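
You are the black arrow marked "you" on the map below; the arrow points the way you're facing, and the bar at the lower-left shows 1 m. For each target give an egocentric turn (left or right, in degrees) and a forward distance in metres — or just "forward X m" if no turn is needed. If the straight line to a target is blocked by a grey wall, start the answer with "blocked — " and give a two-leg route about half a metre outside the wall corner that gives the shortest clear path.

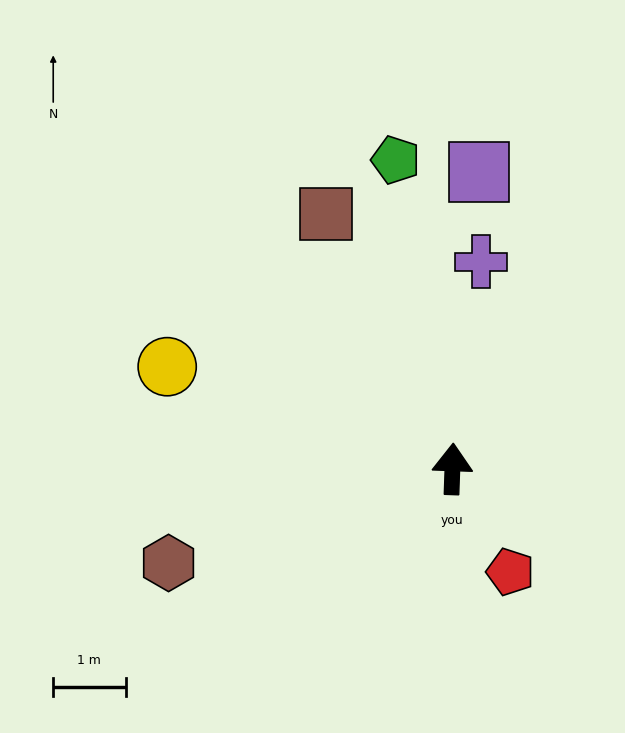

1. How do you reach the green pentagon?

turn left 12°, forward 4.3 m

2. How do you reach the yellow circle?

turn left 72°, forward 4.2 m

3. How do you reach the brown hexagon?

turn left 110°, forward 4.1 m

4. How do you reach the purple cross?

turn right 6°, forward 2.9 m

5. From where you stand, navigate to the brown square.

turn left 28°, forward 3.9 m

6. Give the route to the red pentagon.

turn right 149°, forward 1.6 m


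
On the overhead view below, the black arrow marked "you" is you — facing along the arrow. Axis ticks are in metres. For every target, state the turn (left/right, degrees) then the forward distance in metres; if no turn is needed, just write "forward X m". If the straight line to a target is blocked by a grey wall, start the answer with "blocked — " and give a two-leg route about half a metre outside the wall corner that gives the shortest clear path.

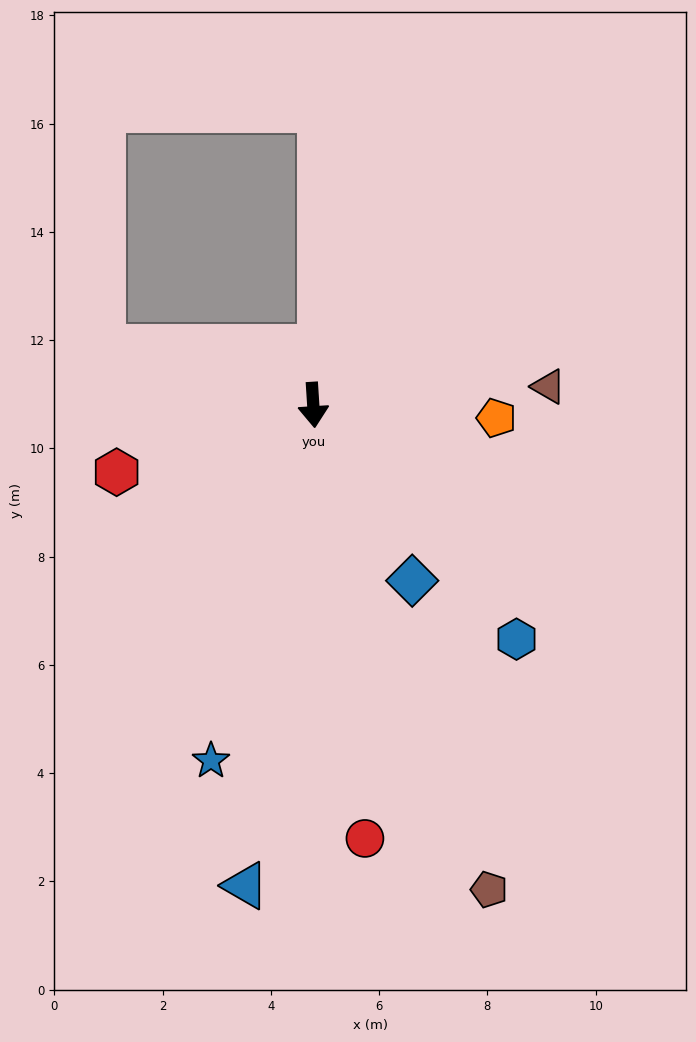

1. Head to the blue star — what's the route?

turn right 20°, forward 6.8 m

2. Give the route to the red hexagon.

turn right 75°, forward 3.8 m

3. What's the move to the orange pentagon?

turn left 82°, forward 3.4 m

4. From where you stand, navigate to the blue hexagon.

turn left 37°, forward 5.7 m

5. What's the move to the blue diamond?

turn left 26°, forward 3.7 m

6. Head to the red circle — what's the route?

turn left 3°, forward 8.1 m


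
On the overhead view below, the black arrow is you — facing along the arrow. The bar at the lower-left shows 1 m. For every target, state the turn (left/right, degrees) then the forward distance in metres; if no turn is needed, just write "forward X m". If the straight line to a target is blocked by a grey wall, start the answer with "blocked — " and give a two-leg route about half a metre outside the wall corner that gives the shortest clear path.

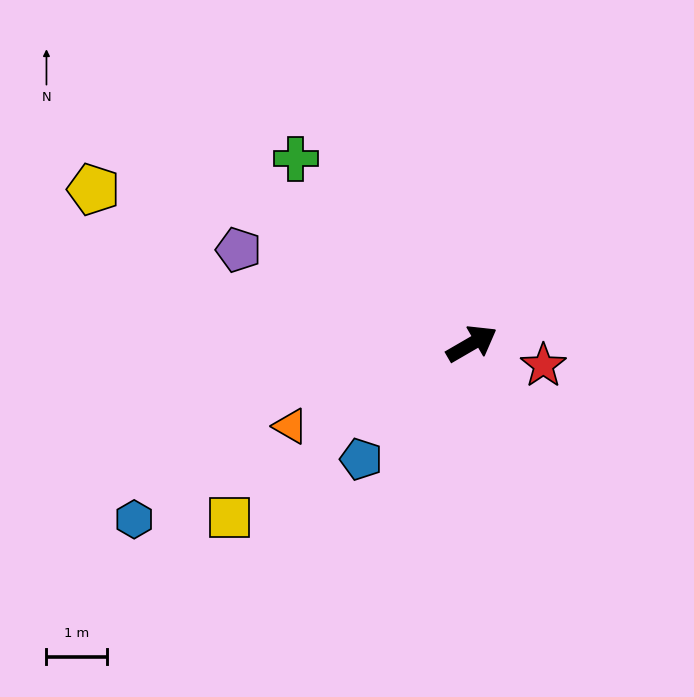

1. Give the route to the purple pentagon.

turn left 128°, forward 4.2 m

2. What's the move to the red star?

turn right 47°, forward 1.2 m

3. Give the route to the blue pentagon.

turn right 164°, forward 2.7 m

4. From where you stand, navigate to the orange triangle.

turn left 174°, forward 3.3 m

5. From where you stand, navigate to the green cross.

turn left 103°, forward 4.2 m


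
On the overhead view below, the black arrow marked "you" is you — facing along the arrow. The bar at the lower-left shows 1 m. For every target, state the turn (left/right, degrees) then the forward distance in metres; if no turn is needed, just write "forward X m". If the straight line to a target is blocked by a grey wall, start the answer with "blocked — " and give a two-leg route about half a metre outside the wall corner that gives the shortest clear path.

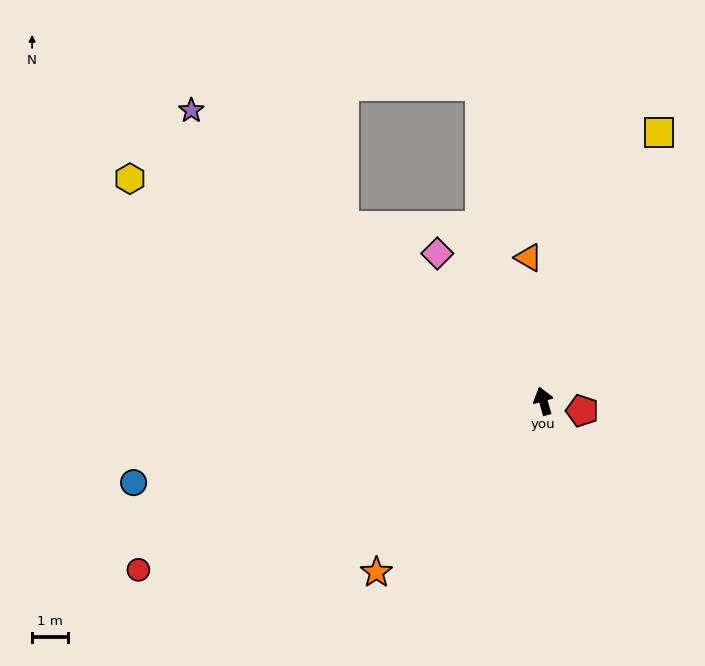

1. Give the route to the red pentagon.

turn right 120°, forward 1.1 m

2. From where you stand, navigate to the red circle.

turn left 97°, forward 12.3 m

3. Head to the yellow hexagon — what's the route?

turn left 46°, forward 13.1 m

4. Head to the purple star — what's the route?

turn left 35°, forward 12.8 m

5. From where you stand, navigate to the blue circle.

turn left 85°, forward 11.7 m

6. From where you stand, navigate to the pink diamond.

turn left 20°, forward 5.1 m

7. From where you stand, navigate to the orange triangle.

turn right 10°, forward 4.0 m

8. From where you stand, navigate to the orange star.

turn left 120°, forward 6.7 m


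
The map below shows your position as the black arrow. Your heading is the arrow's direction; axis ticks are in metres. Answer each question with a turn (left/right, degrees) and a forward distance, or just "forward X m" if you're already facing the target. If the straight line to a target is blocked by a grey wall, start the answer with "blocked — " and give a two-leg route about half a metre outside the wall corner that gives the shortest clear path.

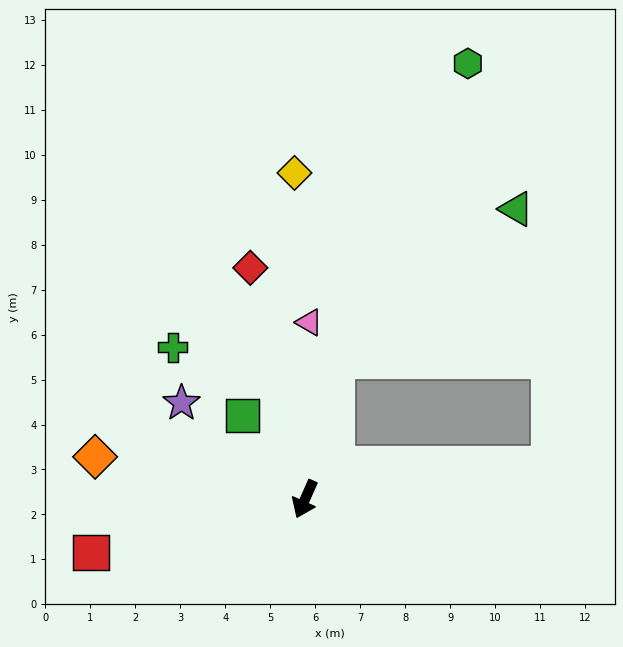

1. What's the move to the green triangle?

blocked — turn right 169°, forward 3.2 m, then turn right 37°, forward 5.2 m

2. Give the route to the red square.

turn right 52°, forward 4.9 m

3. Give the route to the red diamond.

turn right 143°, forward 5.3 m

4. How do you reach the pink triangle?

turn right 158°, forward 3.9 m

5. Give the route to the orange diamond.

turn right 78°, forward 4.8 m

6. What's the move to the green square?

turn right 119°, forward 2.3 m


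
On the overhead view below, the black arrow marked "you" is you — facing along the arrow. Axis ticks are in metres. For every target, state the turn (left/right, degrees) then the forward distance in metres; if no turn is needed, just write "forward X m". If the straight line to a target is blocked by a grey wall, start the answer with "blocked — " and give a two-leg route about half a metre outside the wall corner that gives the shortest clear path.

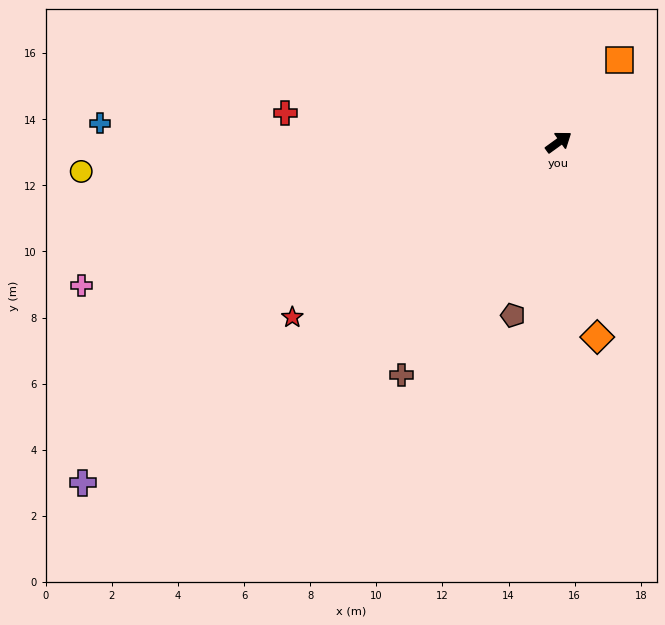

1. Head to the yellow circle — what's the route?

turn left 148°, forward 14.5 m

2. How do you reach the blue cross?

turn left 142°, forward 13.9 m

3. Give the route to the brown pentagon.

turn right 141°, forward 5.4 m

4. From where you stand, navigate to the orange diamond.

turn right 115°, forward 6.0 m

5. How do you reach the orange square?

turn left 17°, forward 3.1 m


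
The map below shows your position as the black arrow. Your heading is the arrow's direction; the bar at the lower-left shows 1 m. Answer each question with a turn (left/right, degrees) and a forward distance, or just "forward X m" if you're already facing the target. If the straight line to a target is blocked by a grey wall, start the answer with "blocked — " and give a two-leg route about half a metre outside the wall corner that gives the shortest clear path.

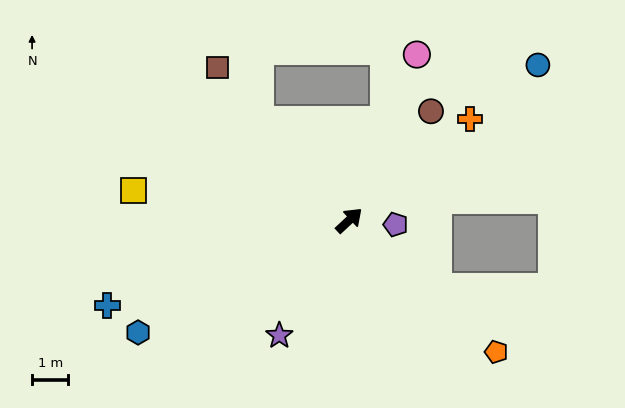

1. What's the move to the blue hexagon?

turn left 165°, forward 6.6 m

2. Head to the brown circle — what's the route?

turn left 10°, forward 3.8 m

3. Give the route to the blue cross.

turn left 156°, forward 7.1 m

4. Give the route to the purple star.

turn right 164°, forward 3.7 m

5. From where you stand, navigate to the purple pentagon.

turn right 48°, forward 1.3 m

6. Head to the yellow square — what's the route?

turn left 129°, forward 6.0 m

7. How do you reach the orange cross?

turn right 3°, forward 4.4 m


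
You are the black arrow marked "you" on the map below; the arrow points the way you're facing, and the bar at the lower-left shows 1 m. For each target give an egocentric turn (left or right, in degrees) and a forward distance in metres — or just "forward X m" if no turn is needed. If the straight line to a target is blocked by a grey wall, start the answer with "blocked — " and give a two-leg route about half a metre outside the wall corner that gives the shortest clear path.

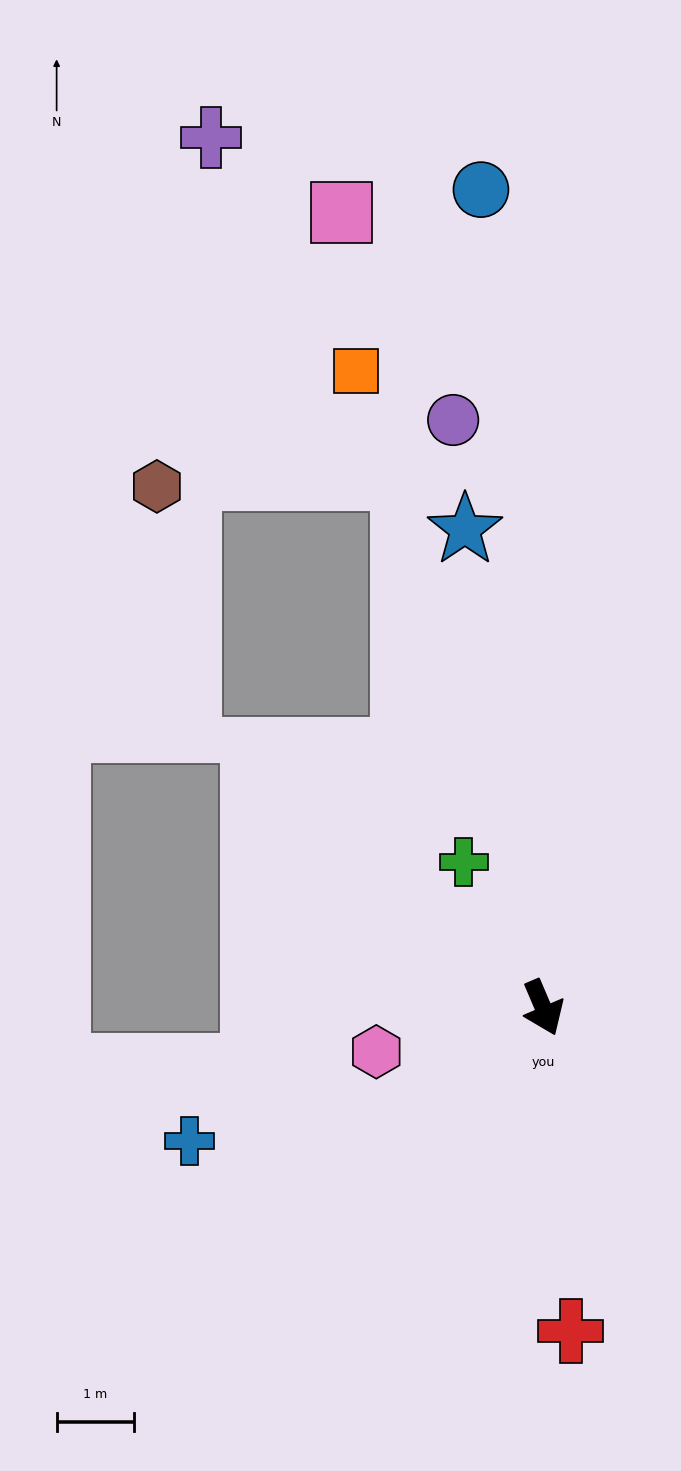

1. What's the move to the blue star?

turn left 166°, forward 6.3 m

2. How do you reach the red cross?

turn right 18°, forward 4.2 m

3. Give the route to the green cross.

turn right 174°, forward 2.1 m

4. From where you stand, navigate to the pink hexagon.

turn right 98°, forward 2.2 m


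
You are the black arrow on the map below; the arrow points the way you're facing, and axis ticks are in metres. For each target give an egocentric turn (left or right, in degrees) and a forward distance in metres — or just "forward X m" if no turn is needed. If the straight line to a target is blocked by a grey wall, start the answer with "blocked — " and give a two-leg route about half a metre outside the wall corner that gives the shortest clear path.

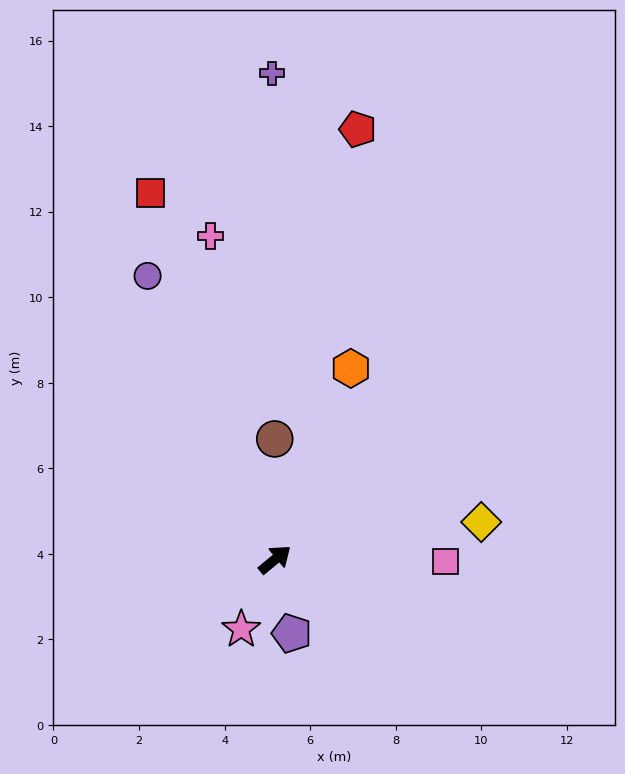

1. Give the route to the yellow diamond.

turn right 29°, forward 4.9 m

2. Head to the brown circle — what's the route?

turn left 51°, forward 2.8 m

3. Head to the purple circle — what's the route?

turn left 75°, forward 7.3 m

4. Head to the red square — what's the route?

turn left 69°, forward 9.0 m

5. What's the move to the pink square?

turn right 40°, forward 4.0 m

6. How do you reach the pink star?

turn right 155°, forward 1.8 m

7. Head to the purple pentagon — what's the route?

turn right 117°, forward 1.8 m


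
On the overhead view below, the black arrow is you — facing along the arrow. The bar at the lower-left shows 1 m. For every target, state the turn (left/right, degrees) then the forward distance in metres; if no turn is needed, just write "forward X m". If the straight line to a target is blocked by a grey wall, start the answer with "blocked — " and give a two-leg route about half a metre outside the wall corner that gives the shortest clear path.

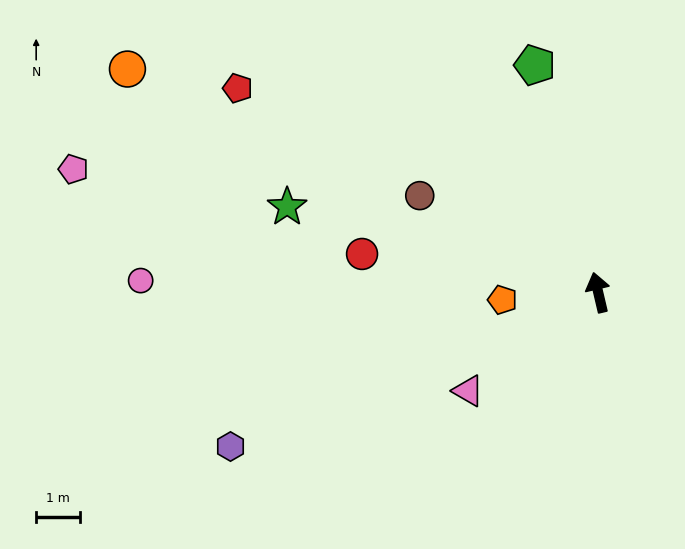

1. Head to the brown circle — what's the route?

turn left 48°, forward 4.6 m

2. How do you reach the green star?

turn left 61°, forward 7.4 m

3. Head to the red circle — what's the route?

turn left 68°, forward 5.5 m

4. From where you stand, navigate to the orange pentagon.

turn left 81°, forward 2.2 m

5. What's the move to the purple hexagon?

turn left 100°, forward 9.1 m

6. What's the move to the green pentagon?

turn left 2°, forward 5.4 m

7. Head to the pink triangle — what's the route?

turn left 114°, forward 3.7 m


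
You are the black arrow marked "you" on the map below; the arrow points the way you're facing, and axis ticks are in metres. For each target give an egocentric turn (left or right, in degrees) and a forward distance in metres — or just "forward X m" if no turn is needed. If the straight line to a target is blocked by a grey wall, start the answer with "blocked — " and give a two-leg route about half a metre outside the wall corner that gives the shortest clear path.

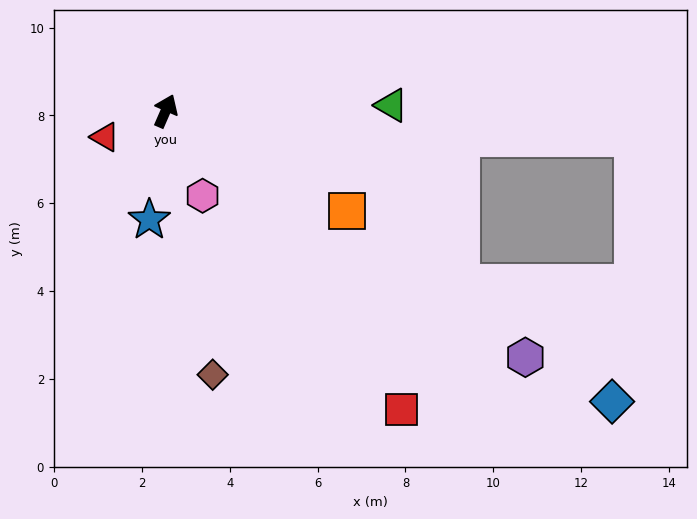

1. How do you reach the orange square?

turn right 95°, forward 4.7 m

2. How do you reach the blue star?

turn right 165°, forward 2.5 m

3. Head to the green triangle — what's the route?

turn right 65°, forward 5.1 m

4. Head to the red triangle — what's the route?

turn left 137°, forward 1.5 m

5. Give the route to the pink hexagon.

turn right 133°, forward 2.1 m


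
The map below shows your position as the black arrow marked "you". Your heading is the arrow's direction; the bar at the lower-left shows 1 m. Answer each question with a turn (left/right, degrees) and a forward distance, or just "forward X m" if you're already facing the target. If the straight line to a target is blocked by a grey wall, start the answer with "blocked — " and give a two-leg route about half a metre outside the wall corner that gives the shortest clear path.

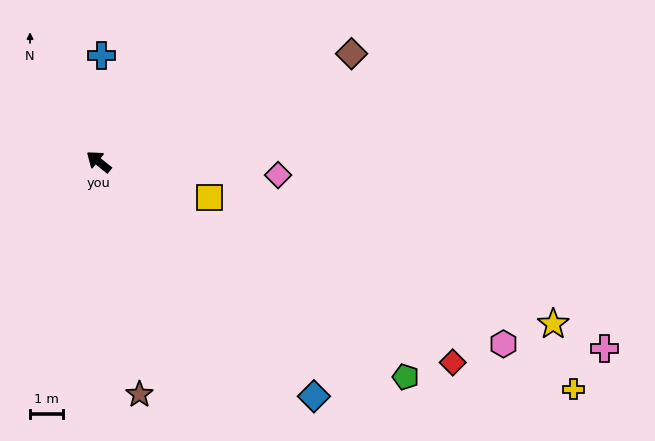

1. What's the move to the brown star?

turn left 139°, forward 7.2 m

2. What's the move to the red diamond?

turn right 171°, forward 12.4 m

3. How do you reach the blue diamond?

turn left 171°, forward 9.7 m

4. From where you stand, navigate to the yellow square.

turn right 159°, forward 3.6 m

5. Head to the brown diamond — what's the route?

turn right 118°, forward 8.4 m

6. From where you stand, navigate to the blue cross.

turn right 53°, forward 3.2 m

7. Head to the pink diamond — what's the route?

turn right 146°, forward 5.5 m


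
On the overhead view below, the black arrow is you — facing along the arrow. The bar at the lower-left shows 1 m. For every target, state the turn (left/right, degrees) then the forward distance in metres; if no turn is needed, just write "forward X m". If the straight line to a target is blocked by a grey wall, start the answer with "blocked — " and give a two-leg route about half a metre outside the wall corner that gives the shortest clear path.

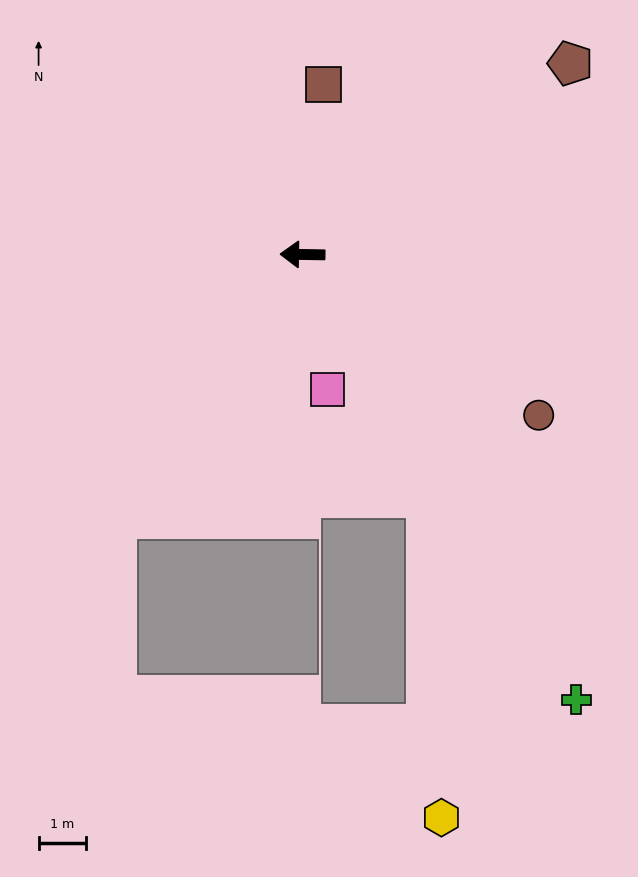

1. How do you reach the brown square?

turn right 96°, forward 3.6 m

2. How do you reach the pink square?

turn left 101°, forward 2.9 m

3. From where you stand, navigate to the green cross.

turn left 123°, forward 11.0 m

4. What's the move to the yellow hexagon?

blocked — turn left 118°, forward 5.7 m, then turn right 24°, forward 6.8 m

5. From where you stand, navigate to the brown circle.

turn left 147°, forward 6.0 m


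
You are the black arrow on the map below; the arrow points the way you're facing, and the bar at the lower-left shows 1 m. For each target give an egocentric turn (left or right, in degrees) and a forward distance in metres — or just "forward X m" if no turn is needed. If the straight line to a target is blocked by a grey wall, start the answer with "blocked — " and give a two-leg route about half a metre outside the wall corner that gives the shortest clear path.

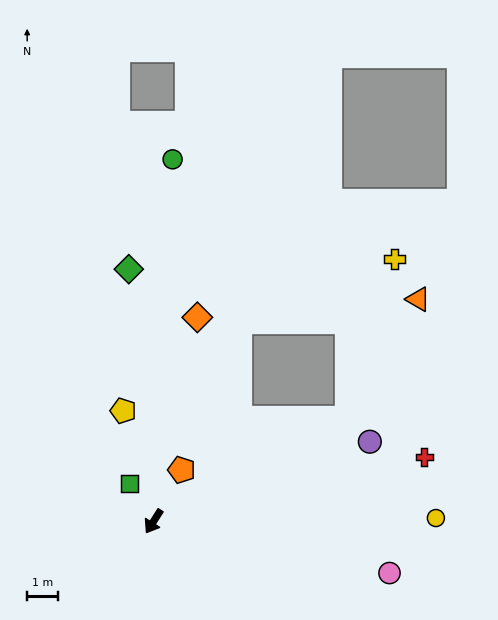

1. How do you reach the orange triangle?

blocked — turn left 150°, forward 7.2 m, then turn left 32°, forward 4.5 m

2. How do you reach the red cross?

turn left 136°, forward 9.1 m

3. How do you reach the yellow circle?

turn left 123°, forward 9.2 m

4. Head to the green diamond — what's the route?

turn right 142°, forward 8.3 m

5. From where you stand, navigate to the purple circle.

turn left 143°, forward 7.5 m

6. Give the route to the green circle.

turn right 151°, forward 11.8 m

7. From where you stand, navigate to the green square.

turn right 115°, forward 1.5 m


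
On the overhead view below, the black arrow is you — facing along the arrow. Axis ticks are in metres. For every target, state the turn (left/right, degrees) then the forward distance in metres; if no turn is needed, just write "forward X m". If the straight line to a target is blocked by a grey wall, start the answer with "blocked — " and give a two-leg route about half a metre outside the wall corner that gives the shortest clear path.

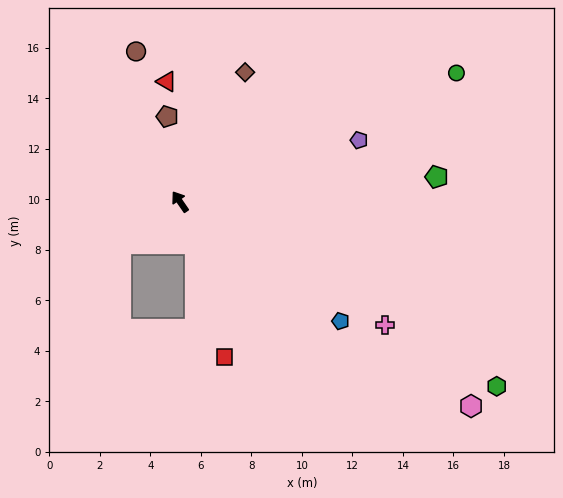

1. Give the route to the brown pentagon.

turn right 26°, forward 3.4 m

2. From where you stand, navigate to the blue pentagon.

turn right 161°, forward 7.9 m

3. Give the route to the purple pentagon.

turn right 106°, forward 7.5 m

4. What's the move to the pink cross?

turn right 156°, forward 9.5 m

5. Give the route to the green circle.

turn right 100°, forward 12.1 m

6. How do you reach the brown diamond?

turn right 61°, forward 5.7 m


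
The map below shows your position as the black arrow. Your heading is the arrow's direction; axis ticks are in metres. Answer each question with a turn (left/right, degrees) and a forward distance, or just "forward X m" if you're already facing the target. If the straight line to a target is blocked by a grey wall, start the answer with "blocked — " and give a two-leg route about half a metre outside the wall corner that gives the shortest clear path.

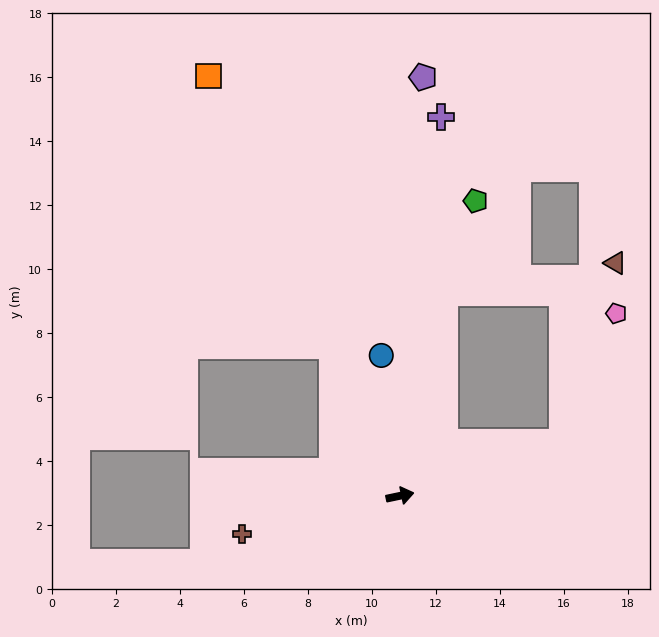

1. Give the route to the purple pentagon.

turn left 75°, forward 13.1 m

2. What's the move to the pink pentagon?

blocked — turn left 6°, forward 5.3 m, then turn left 49°, forward 4.4 m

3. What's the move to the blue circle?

turn left 86°, forward 4.4 m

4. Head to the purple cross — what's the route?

turn left 72°, forward 11.9 m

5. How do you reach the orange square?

turn left 103°, forward 14.4 m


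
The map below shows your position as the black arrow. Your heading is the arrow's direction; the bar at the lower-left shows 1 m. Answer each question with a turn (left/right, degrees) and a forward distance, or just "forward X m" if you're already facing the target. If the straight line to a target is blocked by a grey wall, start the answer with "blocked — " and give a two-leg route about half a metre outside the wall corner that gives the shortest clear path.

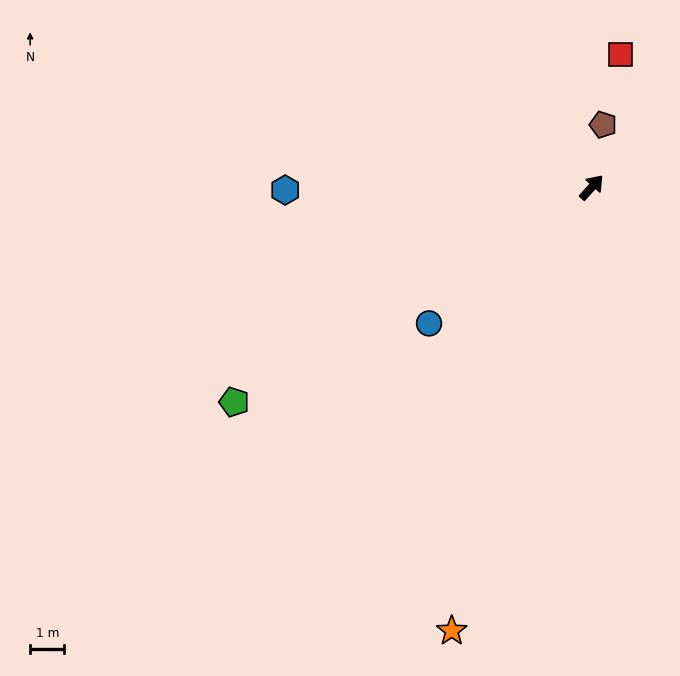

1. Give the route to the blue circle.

turn left 172°, forward 6.2 m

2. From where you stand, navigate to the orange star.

turn right 156°, forward 13.6 m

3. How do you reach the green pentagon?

turn left 163°, forward 12.2 m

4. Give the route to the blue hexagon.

turn left 132°, forward 9.0 m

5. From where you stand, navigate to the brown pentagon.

turn left 32°, forward 1.9 m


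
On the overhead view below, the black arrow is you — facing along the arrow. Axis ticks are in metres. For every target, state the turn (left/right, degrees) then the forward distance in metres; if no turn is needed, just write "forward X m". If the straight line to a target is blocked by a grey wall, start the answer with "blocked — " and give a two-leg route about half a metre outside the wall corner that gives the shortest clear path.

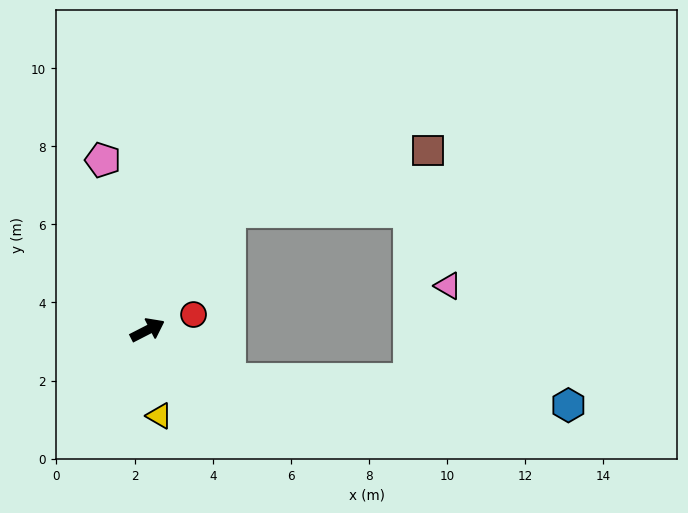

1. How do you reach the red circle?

turn right 9°, forward 1.2 m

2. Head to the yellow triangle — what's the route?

turn right 109°, forward 2.2 m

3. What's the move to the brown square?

blocked — turn left 28°, forward 3.7 m, then turn right 38°, forward 5.3 m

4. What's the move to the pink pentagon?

turn left 78°, forward 4.5 m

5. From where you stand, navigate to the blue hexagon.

blocked — turn right 58°, forward 2.5 m, then turn left 27°, forward 8.7 m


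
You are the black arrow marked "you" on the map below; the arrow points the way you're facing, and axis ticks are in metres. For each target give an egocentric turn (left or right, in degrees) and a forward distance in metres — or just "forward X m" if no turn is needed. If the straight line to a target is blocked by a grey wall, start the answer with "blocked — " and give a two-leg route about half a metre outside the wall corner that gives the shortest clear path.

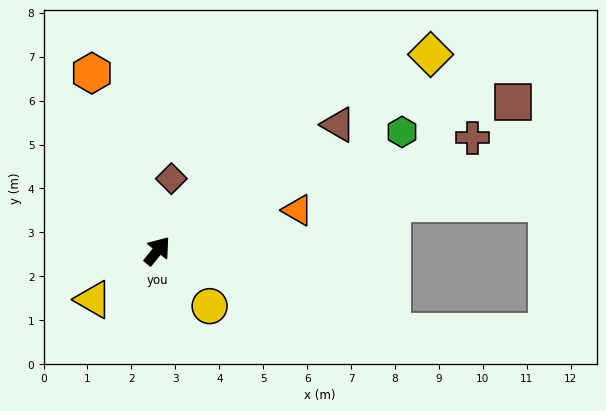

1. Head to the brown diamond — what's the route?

turn left 28°, forward 1.7 m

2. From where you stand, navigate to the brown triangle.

turn right 16°, forward 5.0 m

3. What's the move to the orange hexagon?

turn left 59°, forward 4.3 m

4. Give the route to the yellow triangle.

turn left 166°, forward 1.8 m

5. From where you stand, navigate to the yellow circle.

turn right 98°, forward 1.7 m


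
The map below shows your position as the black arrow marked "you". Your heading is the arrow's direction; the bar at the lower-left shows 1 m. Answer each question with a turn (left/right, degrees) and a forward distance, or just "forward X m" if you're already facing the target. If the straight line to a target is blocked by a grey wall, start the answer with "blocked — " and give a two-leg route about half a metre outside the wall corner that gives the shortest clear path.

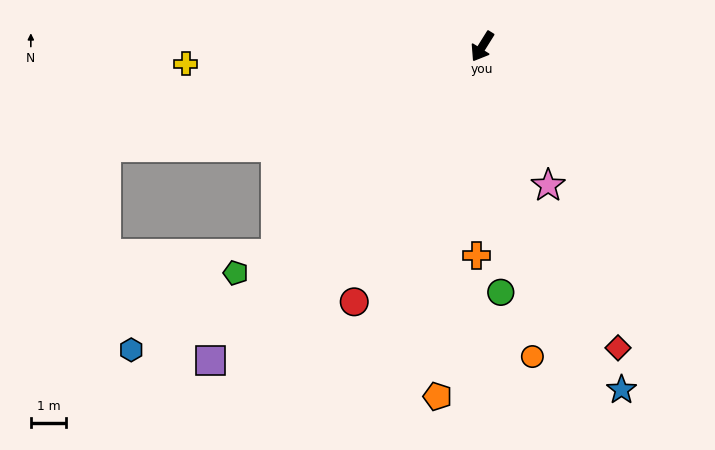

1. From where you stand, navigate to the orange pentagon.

turn left 25°, forward 10.1 m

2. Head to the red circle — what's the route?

turn left 5°, forward 8.1 m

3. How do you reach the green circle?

turn left 36°, forward 7.0 m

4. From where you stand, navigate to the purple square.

turn right 9°, forward 11.8 m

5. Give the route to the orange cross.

turn left 30°, forward 6.0 m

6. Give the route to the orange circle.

turn left 41°, forward 9.0 m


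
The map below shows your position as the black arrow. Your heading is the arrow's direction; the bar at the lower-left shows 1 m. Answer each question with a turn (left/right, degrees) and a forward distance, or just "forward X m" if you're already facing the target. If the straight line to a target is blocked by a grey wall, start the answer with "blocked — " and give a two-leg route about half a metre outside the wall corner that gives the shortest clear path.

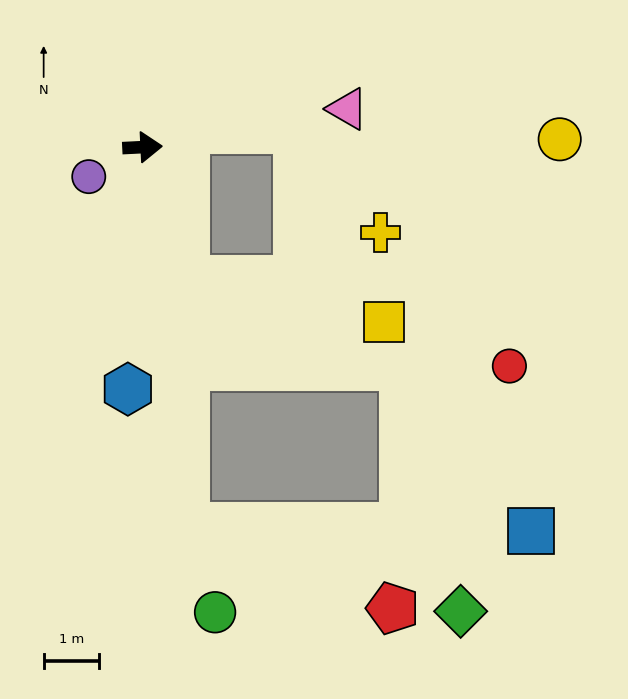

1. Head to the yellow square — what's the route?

blocked — turn right 75°, forward 2.5 m, then turn left 60°, forward 3.7 m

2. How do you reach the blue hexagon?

turn right 96°, forward 4.4 m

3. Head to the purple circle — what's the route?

turn right 154°, forward 1.1 m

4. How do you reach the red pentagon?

blocked — turn right 86°, forward 6.9 m, then turn left 62°, forward 4.0 m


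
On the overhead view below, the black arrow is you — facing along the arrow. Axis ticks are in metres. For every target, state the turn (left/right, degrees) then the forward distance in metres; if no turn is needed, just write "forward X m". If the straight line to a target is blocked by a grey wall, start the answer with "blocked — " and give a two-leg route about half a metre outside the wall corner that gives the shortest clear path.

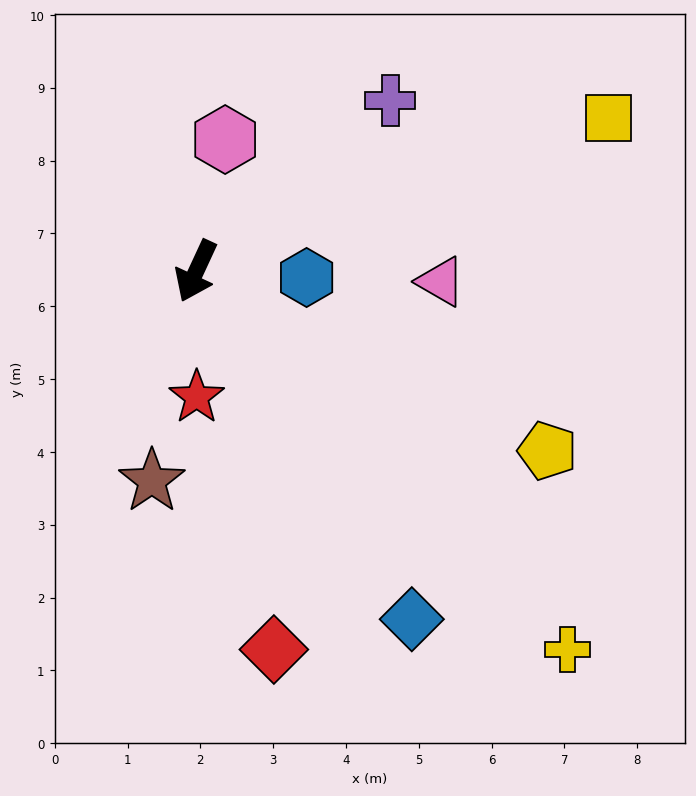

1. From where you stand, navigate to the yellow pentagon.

turn left 88°, forward 5.4 m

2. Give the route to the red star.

turn left 25°, forward 1.7 m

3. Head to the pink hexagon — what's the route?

turn right 168°, forward 1.9 m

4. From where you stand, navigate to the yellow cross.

turn left 69°, forward 7.3 m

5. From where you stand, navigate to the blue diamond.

turn left 57°, forward 5.6 m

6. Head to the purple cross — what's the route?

turn left 156°, forward 3.5 m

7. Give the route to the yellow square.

turn left 135°, forward 6.0 m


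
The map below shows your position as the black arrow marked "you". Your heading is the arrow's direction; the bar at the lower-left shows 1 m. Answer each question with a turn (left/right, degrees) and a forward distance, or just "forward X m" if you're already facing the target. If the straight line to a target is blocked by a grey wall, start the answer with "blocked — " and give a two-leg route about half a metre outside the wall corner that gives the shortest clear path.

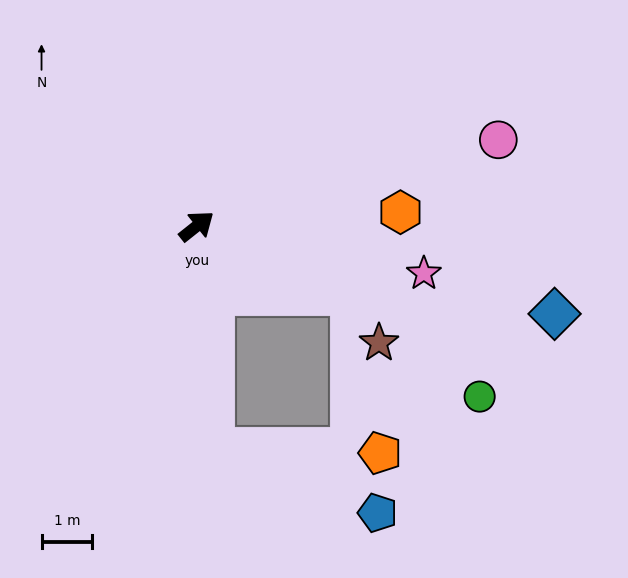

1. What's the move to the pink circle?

turn right 23°, forward 6.2 m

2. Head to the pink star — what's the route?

turn right 50°, forward 4.6 m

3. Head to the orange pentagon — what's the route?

blocked — turn right 124°, forward 4.4 m, then turn left 84°, forward 3.3 m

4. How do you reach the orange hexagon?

turn right 35°, forward 4.0 m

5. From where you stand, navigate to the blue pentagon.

blocked — turn right 124°, forward 4.4 m, then turn left 64°, forward 3.5 m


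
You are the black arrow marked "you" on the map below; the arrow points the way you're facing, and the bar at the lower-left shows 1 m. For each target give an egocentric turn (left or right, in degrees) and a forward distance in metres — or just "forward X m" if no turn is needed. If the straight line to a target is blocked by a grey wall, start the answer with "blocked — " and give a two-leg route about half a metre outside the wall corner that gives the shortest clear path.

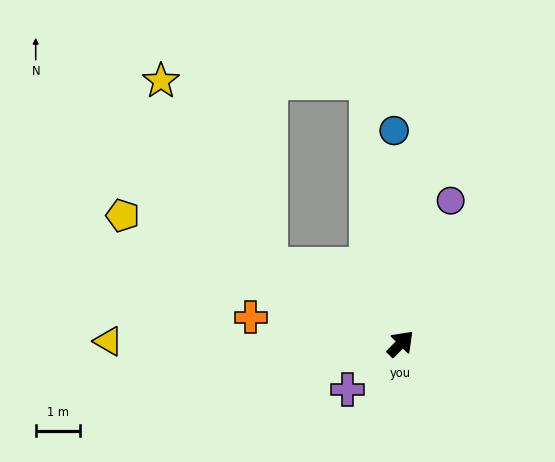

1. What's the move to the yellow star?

blocked — turn left 104°, forward 3.5 m, then turn right 29°, forward 4.9 m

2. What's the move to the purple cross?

turn left 175°, forward 1.6 m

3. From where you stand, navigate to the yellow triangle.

turn left 134°, forward 6.6 m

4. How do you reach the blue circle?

turn left 46°, forward 4.8 m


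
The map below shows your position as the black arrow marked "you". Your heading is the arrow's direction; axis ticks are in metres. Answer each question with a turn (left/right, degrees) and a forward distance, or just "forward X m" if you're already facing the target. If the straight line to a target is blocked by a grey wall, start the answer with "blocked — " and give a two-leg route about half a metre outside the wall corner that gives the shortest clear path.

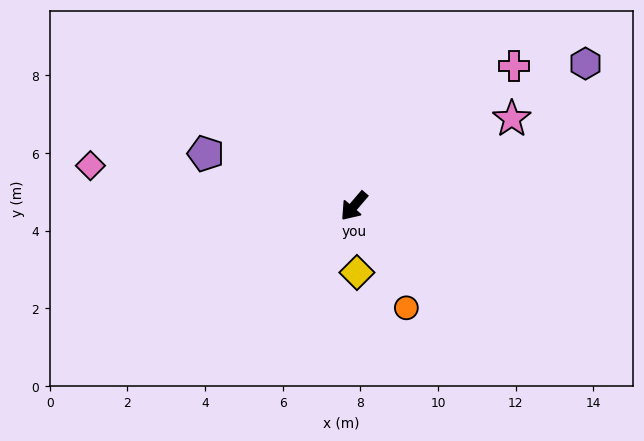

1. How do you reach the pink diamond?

turn right 58°, forward 6.9 m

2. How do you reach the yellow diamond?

turn left 43°, forward 1.7 m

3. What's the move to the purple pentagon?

turn right 69°, forward 4.0 m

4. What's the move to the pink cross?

turn left 172°, forward 5.5 m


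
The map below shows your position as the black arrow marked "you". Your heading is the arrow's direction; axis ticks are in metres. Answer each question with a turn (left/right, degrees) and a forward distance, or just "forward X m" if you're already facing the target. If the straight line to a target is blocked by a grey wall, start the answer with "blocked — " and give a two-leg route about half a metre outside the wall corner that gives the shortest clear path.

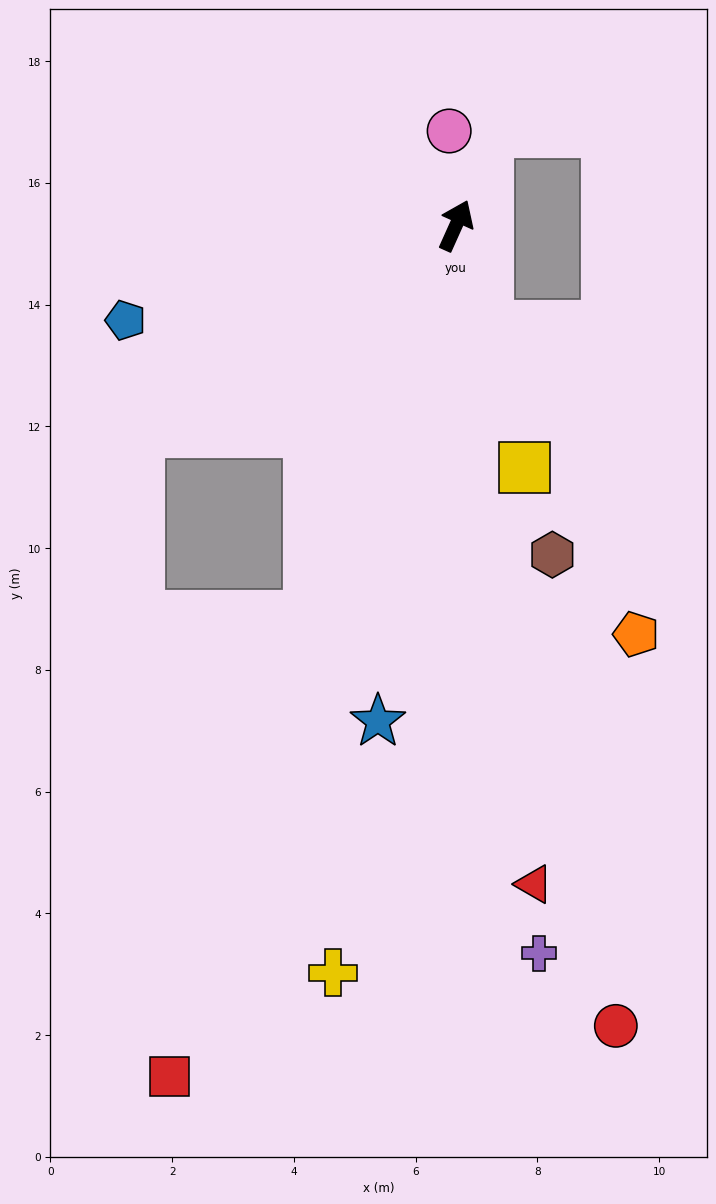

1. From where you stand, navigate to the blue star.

turn right 165°, forward 8.2 m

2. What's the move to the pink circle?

turn left 28°, forward 1.6 m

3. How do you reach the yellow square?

turn right 140°, forward 4.1 m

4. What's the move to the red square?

turn right 174°, forward 14.8 m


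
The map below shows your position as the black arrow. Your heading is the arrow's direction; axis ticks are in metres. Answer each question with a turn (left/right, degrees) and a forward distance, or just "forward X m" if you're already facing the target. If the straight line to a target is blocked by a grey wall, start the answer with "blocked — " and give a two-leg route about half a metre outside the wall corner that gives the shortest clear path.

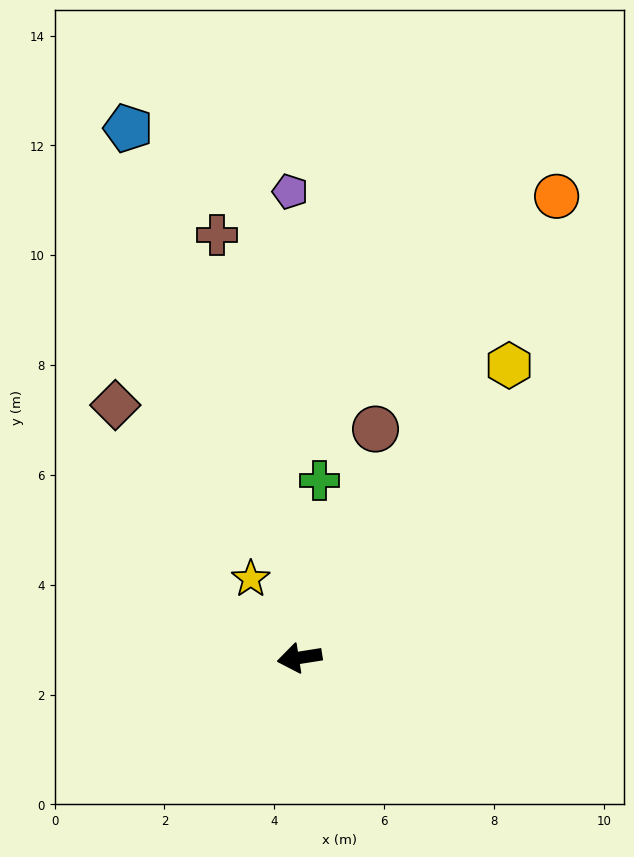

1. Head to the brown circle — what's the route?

turn right 117°, forward 4.4 m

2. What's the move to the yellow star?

turn right 67°, forward 1.7 m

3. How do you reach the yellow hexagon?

turn right 135°, forward 6.6 m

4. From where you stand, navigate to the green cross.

turn right 105°, forward 3.2 m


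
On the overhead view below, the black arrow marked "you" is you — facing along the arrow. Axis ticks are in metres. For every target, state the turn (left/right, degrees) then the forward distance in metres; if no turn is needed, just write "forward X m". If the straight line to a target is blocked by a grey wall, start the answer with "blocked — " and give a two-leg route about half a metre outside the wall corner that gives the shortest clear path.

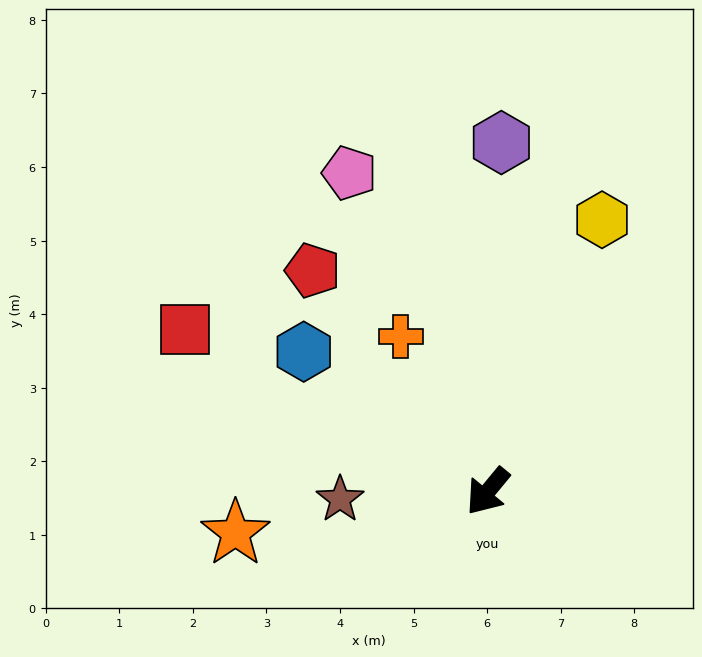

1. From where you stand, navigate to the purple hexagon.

turn right 143°, forward 4.7 m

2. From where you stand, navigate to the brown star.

turn right 47°, forward 2.0 m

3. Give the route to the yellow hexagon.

turn right 163°, forward 4.0 m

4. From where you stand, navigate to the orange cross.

turn right 111°, forward 2.4 m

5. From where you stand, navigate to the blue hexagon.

turn right 88°, forward 3.1 m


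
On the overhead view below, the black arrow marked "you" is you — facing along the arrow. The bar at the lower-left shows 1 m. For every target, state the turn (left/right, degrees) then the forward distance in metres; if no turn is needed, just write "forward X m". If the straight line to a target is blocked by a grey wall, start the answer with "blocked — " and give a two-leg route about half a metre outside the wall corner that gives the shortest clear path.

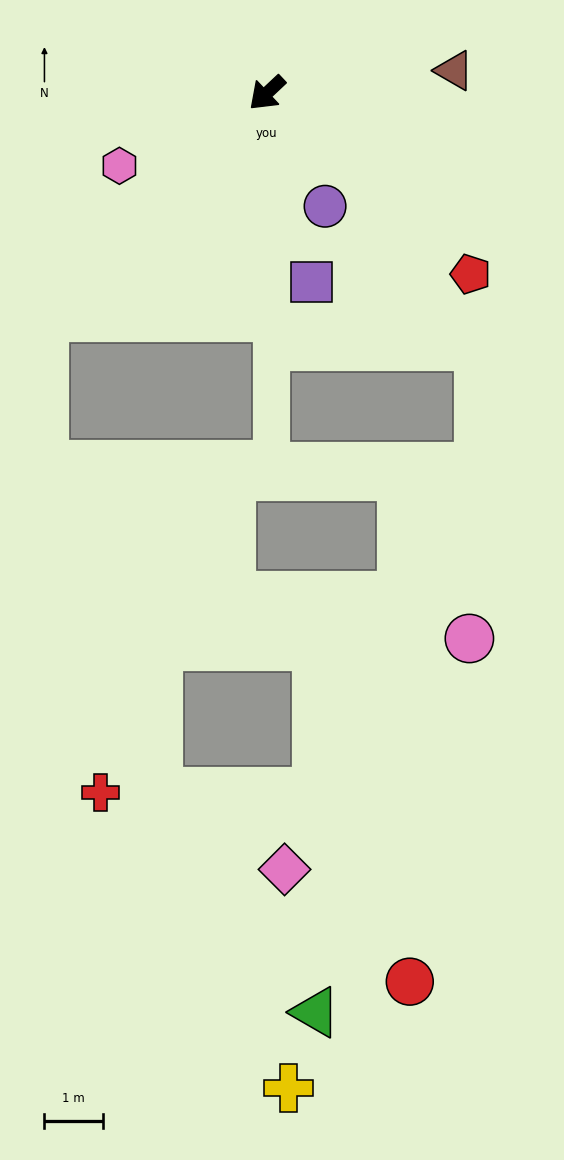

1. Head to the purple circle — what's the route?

turn left 74°, forward 2.2 m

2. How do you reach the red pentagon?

turn left 95°, forward 4.7 m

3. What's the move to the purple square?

turn left 60°, forward 3.3 m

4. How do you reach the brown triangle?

turn left 144°, forward 3.2 m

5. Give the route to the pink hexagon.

turn right 17°, forward 2.8 m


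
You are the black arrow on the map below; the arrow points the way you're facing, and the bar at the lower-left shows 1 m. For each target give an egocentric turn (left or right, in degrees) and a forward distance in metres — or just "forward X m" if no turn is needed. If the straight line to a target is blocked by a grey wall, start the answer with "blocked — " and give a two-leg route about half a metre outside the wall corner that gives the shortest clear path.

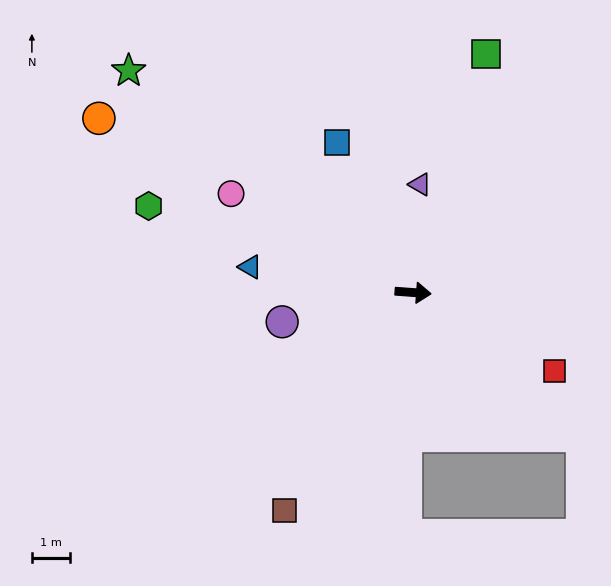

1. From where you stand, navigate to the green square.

turn left 77°, forward 6.6 m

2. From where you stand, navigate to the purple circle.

turn right 163°, forward 3.5 m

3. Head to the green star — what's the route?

turn left 146°, forward 9.5 m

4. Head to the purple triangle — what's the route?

turn left 90°, forward 2.9 m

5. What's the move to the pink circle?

turn left 156°, forward 5.5 m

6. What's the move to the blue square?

turn left 121°, forward 4.4 m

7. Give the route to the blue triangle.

turn left 175°, forward 4.3 m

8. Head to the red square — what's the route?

turn right 25°, forward 4.3 m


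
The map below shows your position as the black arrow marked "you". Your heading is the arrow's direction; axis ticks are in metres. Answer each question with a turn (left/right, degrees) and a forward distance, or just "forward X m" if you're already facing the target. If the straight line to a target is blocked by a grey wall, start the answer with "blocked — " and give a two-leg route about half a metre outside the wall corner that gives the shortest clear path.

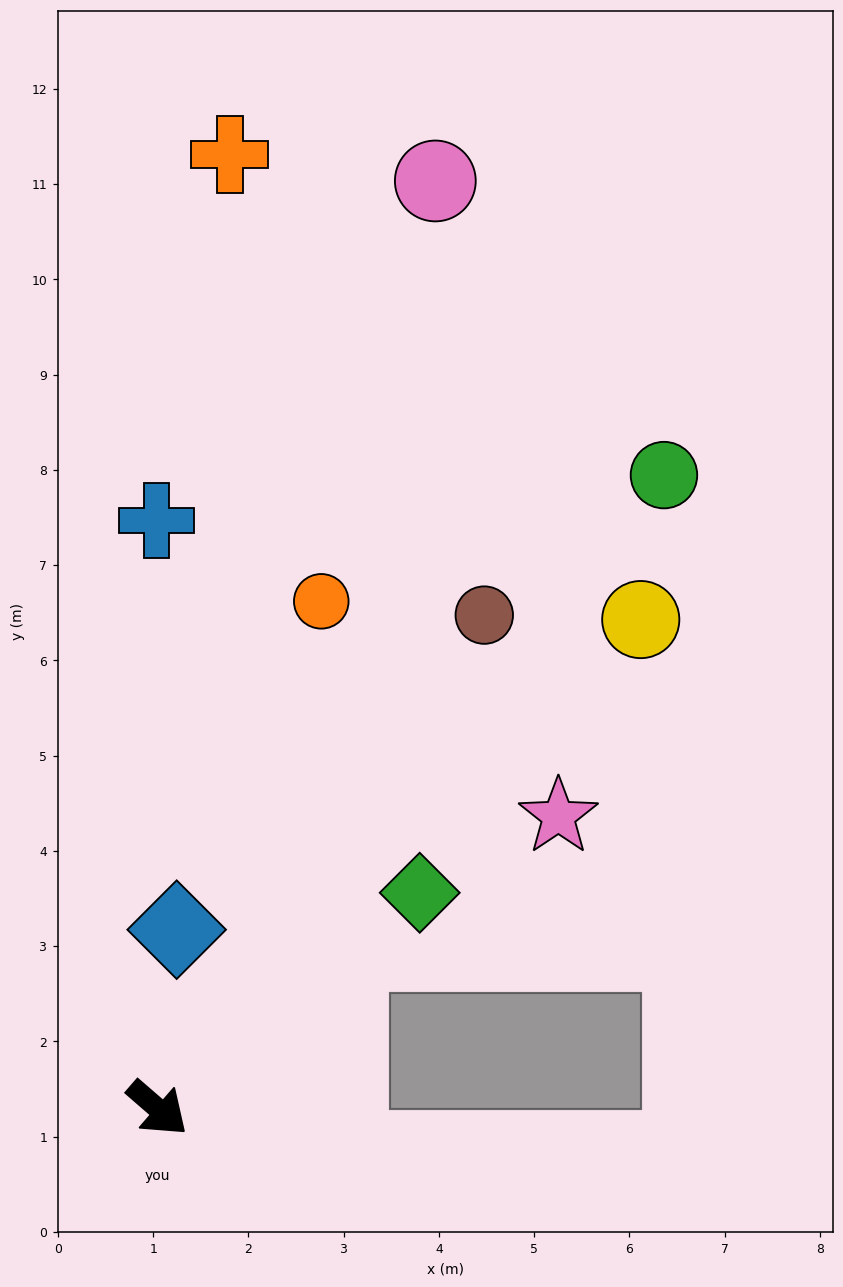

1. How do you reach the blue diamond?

turn left 125°, forward 1.9 m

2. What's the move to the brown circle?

turn left 97°, forward 6.2 m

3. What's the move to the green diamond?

turn left 80°, forward 3.6 m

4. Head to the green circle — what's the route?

turn left 92°, forward 8.5 m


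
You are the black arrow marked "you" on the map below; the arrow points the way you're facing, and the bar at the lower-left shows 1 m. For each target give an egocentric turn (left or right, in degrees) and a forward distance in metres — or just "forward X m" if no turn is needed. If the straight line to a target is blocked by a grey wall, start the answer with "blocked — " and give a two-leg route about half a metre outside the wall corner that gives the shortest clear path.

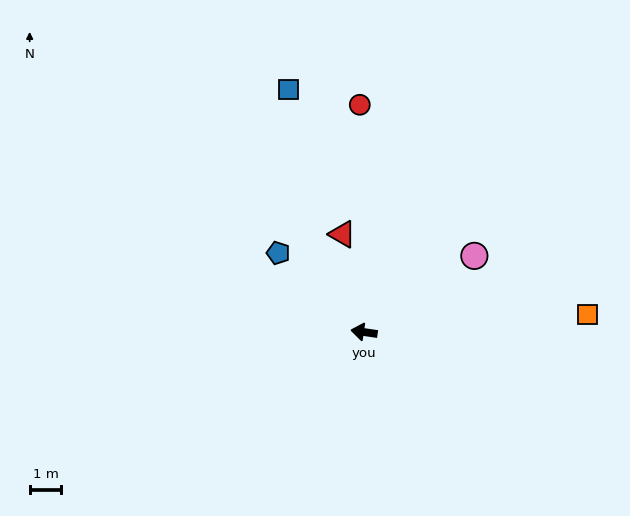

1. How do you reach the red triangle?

turn right 69°, forward 3.2 m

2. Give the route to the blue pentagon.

turn right 34°, forward 3.7 m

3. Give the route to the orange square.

turn right 167°, forward 7.1 m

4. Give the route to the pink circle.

turn right 137°, forward 4.2 m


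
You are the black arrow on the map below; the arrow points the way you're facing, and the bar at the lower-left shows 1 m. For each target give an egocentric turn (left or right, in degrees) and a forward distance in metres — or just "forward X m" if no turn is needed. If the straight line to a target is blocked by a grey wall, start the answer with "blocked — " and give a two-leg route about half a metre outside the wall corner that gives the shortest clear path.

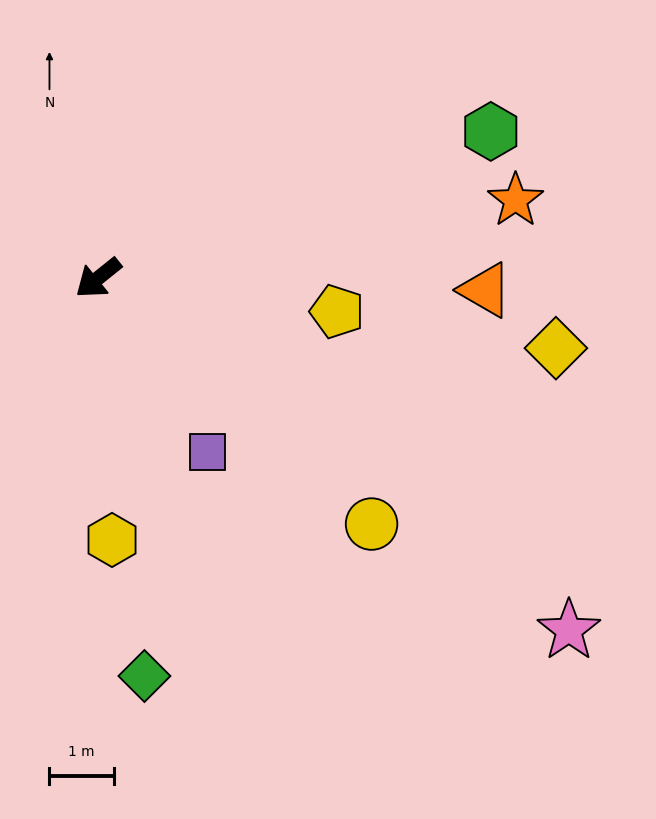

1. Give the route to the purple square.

turn left 83°, forward 3.2 m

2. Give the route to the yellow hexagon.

turn left 54°, forward 4.1 m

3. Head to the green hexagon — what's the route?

turn left 162°, forward 6.5 m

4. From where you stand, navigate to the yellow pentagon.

turn left 133°, forward 3.8 m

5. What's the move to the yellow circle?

turn left 99°, forward 5.7 m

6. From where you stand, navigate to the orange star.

turn left 152°, forward 6.6 m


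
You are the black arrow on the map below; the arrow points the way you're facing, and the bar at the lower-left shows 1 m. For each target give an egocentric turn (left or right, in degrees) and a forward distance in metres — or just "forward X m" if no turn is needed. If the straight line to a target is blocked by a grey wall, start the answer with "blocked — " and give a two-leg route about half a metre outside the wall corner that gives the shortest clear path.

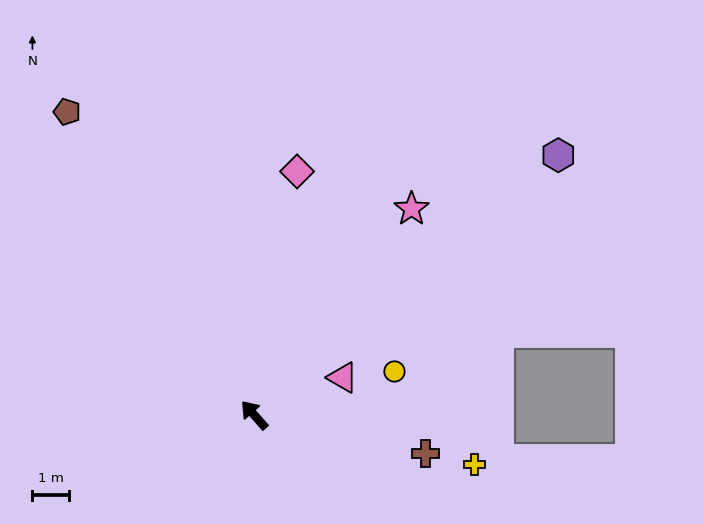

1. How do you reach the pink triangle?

turn right 108°, forward 2.6 m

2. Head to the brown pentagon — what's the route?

turn right 10°, forward 9.8 m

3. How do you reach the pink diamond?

turn right 51°, forward 6.8 m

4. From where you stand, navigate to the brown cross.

turn right 144°, forward 4.9 m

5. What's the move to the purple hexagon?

turn right 91°, forward 11.0 m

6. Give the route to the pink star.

turn right 79°, forward 7.2 m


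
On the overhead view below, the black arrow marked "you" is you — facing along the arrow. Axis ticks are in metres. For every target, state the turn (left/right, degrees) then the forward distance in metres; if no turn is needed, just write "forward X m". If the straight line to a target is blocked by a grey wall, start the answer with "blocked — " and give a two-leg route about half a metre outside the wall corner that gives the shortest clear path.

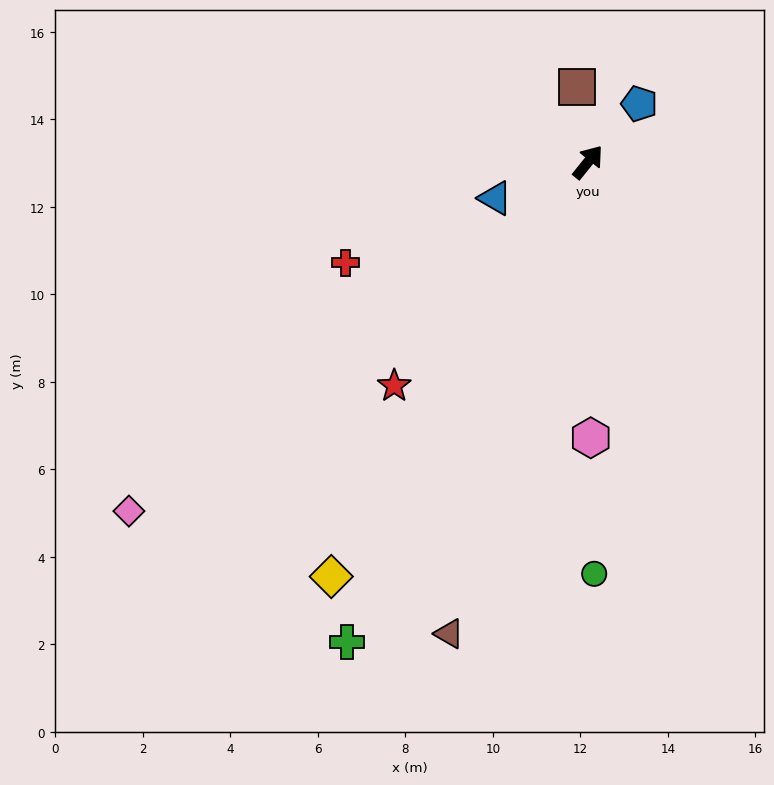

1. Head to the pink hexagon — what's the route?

turn right 141°, forward 6.3 m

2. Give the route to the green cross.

turn right 168°, forward 12.3 m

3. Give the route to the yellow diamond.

turn right 173°, forward 11.1 m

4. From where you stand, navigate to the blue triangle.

turn left 150°, forward 2.3 m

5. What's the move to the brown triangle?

turn right 158°, forward 11.2 m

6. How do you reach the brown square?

turn left 47°, forward 1.7 m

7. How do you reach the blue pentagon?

turn right 2°, forward 1.8 m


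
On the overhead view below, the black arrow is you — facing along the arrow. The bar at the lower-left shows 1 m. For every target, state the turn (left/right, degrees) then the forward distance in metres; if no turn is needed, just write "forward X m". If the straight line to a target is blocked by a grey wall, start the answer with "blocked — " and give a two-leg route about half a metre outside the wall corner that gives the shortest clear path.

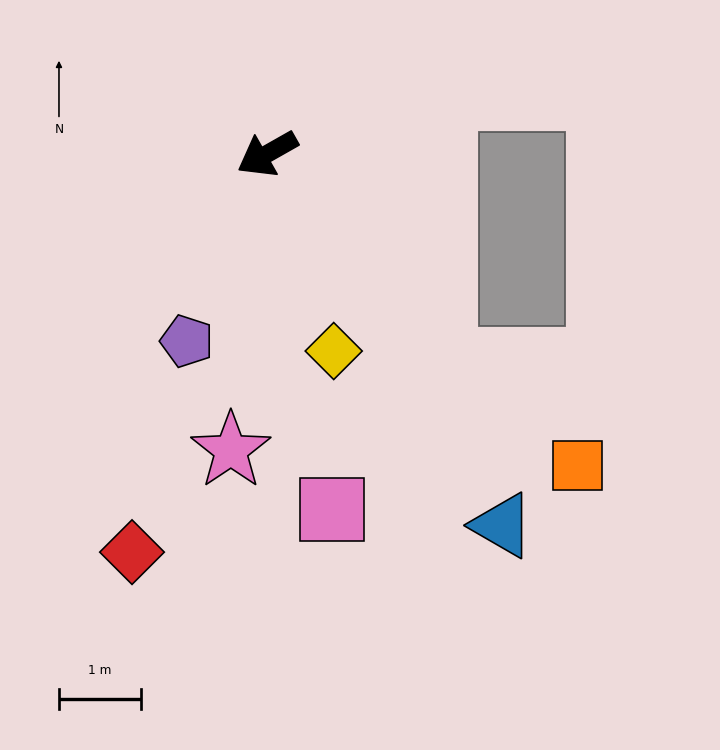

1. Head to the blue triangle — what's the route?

turn left 93°, forward 5.4 m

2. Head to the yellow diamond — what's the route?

turn left 79°, forward 2.5 m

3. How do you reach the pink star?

turn left 53°, forward 3.6 m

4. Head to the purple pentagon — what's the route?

turn left 37°, forward 2.5 m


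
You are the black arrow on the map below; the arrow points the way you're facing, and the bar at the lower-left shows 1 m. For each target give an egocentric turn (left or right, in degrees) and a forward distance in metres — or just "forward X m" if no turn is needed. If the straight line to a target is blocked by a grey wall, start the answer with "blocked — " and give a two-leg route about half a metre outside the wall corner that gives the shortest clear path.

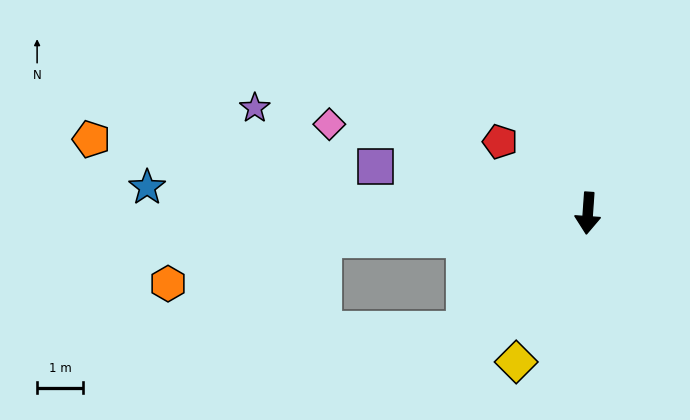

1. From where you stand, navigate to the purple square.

turn right 98°, forward 4.7 m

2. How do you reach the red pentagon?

turn right 125°, forward 2.5 m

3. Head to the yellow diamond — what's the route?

turn right 22°, forward 3.6 m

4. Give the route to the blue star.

turn right 89°, forward 9.6 m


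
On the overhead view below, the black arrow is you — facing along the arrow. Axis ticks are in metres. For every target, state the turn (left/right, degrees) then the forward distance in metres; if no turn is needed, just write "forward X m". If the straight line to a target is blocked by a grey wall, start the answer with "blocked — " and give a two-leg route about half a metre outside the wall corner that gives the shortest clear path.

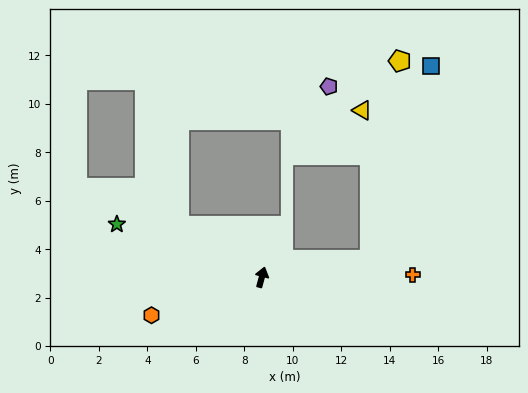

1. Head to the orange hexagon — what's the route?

turn left 124°, forward 4.8 m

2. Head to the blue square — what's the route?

blocked — turn right 66°, forward 4.5 m, then turn left 64°, forward 8.4 m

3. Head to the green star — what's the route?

turn left 85°, forward 6.4 m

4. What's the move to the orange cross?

turn right 74°, forward 6.2 m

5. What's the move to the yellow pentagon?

blocked — turn right 66°, forward 4.5 m, then turn left 73°, forward 8.3 m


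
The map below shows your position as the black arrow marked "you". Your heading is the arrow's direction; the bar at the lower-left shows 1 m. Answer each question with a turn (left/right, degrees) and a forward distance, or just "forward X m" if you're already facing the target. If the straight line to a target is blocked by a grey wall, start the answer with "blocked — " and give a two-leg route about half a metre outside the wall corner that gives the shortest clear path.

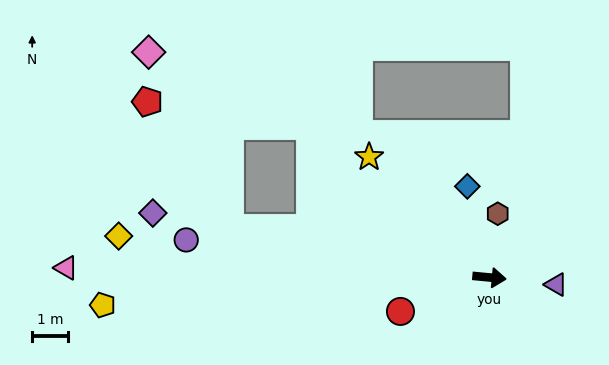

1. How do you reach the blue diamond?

turn left 109°, forward 2.7 m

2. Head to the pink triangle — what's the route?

turn right 176°, forward 12.0 m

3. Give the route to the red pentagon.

blocked — turn left 175°, forward 7.5 m, then turn right 47°, forward 4.3 m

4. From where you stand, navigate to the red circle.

turn right 154°, forward 2.7 m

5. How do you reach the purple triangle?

forward 1.9 m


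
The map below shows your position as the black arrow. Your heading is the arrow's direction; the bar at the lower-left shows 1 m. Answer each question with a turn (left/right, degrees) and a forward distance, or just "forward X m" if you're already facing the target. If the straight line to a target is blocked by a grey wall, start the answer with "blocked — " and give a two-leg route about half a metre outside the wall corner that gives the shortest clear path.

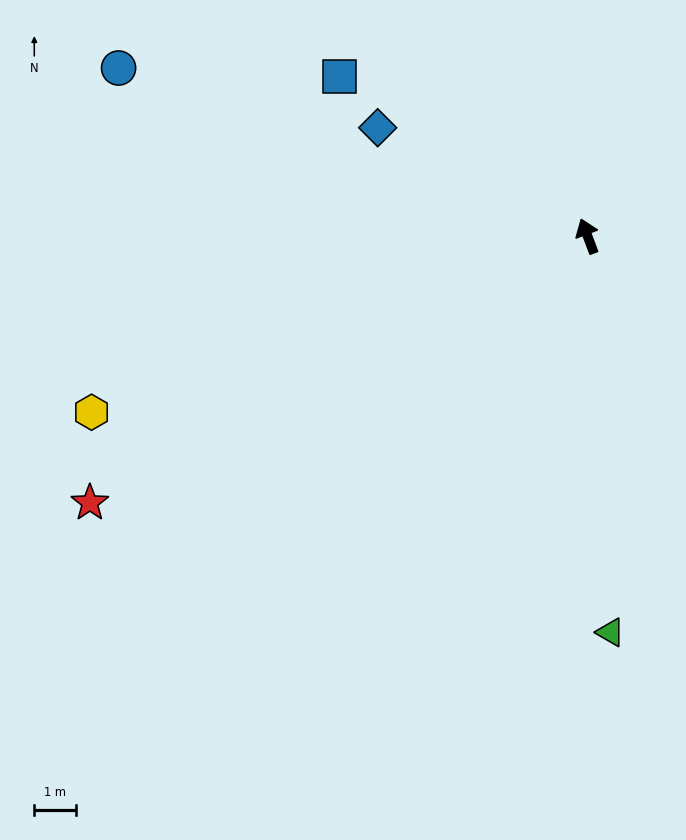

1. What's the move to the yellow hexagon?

turn left 89°, forward 12.6 m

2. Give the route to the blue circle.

turn left 50°, forward 11.9 m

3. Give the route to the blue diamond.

turn left 42°, forward 5.7 m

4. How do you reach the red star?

turn left 98°, forward 13.5 m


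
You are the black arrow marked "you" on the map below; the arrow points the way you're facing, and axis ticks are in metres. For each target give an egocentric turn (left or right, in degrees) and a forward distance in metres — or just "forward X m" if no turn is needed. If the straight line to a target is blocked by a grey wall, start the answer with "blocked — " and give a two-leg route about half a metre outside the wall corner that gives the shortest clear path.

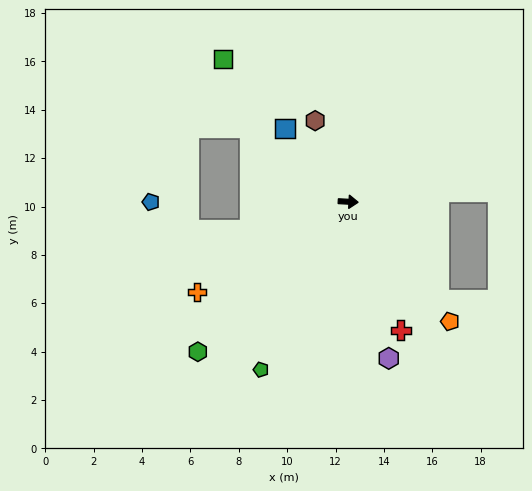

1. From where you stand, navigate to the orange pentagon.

turn right 46°, forward 6.5 m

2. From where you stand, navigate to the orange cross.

turn right 146°, forward 7.3 m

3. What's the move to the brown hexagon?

turn left 115°, forward 3.6 m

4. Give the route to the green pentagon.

turn right 114°, forward 7.8 m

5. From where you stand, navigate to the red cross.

turn right 65°, forward 5.7 m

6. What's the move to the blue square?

turn left 134°, forward 4.0 m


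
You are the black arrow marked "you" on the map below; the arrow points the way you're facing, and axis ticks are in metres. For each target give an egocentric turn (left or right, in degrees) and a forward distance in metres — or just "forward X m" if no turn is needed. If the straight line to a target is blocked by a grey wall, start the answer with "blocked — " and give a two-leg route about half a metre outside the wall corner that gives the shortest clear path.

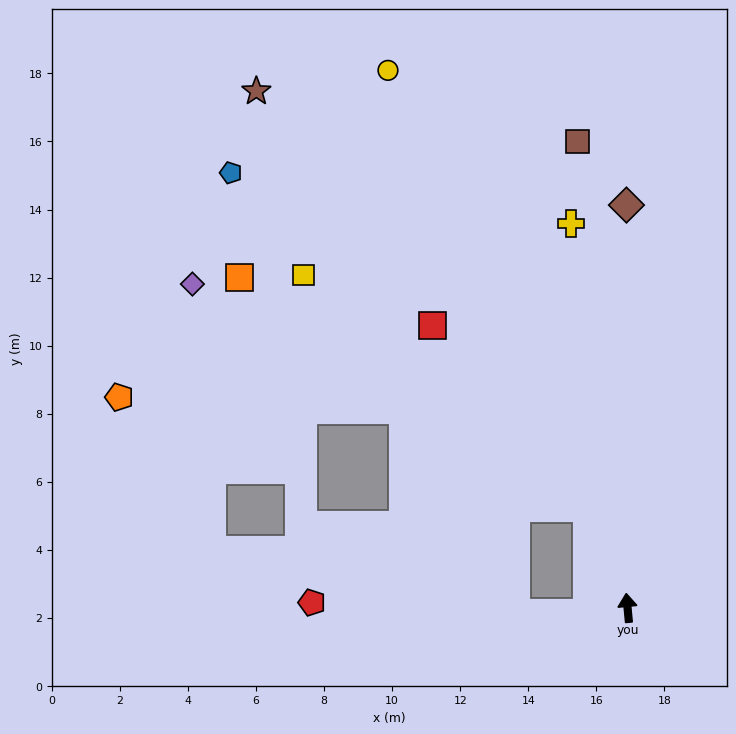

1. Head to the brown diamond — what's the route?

turn right 5°, forward 11.8 m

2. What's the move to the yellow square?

blocked — turn left 17°, forward 3.2 m, then turn left 28°, forward 10.8 m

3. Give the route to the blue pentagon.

blocked — turn left 17°, forward 3.2 m, then turn left 24°, forward 14.4 m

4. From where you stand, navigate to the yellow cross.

turn left 3°, forward 11.4 m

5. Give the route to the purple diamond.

blocked — turn left 17°, forward 3.2 m, then turn left 38°, forward 13.3 m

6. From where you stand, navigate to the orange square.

blocked — turn left 17°, forward 3.2 m, then turn left 34°, forward 12.2 m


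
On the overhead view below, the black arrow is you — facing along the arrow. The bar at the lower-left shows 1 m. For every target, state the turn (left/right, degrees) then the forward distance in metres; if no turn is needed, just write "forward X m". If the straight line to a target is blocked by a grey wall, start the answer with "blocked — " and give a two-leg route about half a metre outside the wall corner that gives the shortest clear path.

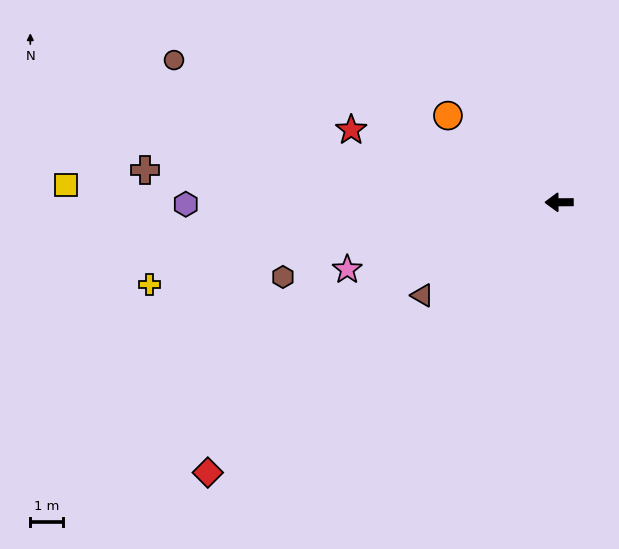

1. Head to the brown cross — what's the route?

turn right 5°, forward 12.6 m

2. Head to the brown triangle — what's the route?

turn left 34°, forward 5.0 m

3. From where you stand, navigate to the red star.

turn right 20°, forward 6.7 m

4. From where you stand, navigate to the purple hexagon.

forward 11.3 m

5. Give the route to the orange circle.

turn right 38°, forward 4.3 m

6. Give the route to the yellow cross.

turn left 11°, forward 12.7 m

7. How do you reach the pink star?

turn left 17°, forward 6.7 m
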